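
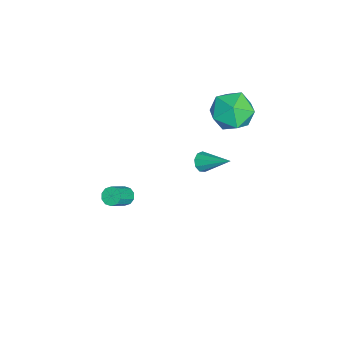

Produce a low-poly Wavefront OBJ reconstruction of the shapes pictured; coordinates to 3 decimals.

v -1.558 -2.43 -2.812
v -1.312 -2.688 -3.19
v -0.456 -3.227 -2.267
v -0.702 -2.97 -1.888
v -1.169 -2.402 -3.156
v -0.313 -2.941 -2.232
v -1.175 -2.127 -2.99
v -0.319 -2.666 -2.066
v -1.327 -1.968 -2.756
v -0.471 -2.507 -1.832
v -1.568 -1.985 -2.543
v -0.711 -2.525 -1.62
v -1.804 -2.173 -2.433
v -0.948 -2.712 -1.51
v -1.947 -2.459 -2.468
v -1.091 -2.998 -1.544
v -1.941 -2.734 -2.634
v -1.085 -3.273 -1.71
v -1.789 -2.893 -2.868
v -0.933 -3.432 -1.944
v -1.549 -2.875 -3.08
v -0.692 -3.415 -2.157
v 1.198 1.355 3.336
v 1.492 1.496 2.918
v 1.862 2.605 4.224
v 1.174 1.671 2.911
v 0.867 1.697 3.103
v 0.716 1.564 3.404
v 0.79 1.333 3.673
v 1.055 1.113 3.785
v 1.387 1.006 3.687
v 1.631 1.063 3.425
v 1.672 1.256 3.121
v -2.106 3.253 2.725
v -1.236 2.779 3.382
v -3.404 2.221 3.698
v -2.534 1.747 4.355
v -2.812 2.896 4.477
v -2.01 3.534 3.875
v -2.63 1.466 3.205
v -1.828 2.104 2.603
v -1.56 1.675 3.678
v -1.673 2.559 4.465
v -2.967 2.441 2.615
v -3.08 3.325 3.402
f 2 1 5
f 2 5 3
f 3 5 6
f 3 6 4
f 5 1 7
f 5 7 6
f 6 7 8
f 6 8 4
f 7 1 9
f 7 9 8
f 8 9 10
f 8 10 4
f 9 1 11
f 9 11 10
f 10 11 12
f 10 12 4
f 11 1 13
f 11 13 12
f 12 13 14
f 12 14 4
f 13 1 15
f 13 15 14
f 14 15 16
f 14 16 4
f 15 1 17
f 15 17 16
f 16 17 18
f 16 18 4
f 17 1 19
f 17 19 18
f 18 19 20
f 18 20 4
f 19 1 21
f 19 21 20
f 20 21 22
f 20 22 4
f 21 1 2
f 21 2 22
f 22 2 3
f 22 3 4
f 24 23 26
f 24 26 25
f 26 23 27
f 26 27 25
f 27 23 28
f 27 28 25
f 28 23 29
f 28 29 25
f 29 23 30
f 29 30 25
f 30 23 31
f 30 31 25
f 31 23 32
f 31 32 25
f 32 23 33
f 32 33 25
f 33 23 24
f 33 24 25
f 34 45 39
f 34 39 35
f 34 35 41
f 34 41 44
f 34 44 45
f 35 39 43
f 39 45 38
f 45 44 36
f 44 41 40
f 41 35 42
f 37 43 38
f 37 38 36
f 37 36 40
f 37 40 42
f 37 42 43
f 38 43 39
f 36 38 45
f 40 36 44
f 42 40 41
f 43 42 35



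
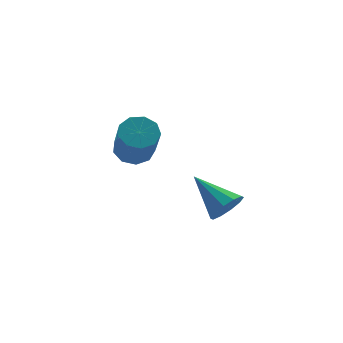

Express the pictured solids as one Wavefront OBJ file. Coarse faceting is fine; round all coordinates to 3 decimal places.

v 2.596 2.996 -1.52
v 3.008 3.42 -2.014
v 2.104 4.524 -0.62
v 2.567 3.38 -2.187
v 2.137 3.193 -2.106
v 1.882 2.931 -1.8
v 1.9 2.694 -1.388
v 2.184 2.573 -1.026
v 2.625 2.613 -0.853
v 3.055 2.799 -0.934
v 3.31 3.061 -1.239
v 3.292 3.298 -1.652
v -0.387 4.324 1.782
v 0.26 3.977 1.684
v -0.027 3.03 3.14
v -0.673 3.376 3.238
v 0.327 4.392 1.967
v 0.04 3.444 3.422
v 0.06 4.774 2.164
v -0.227 3.827 3.619
v -0.416 4.946 2.182
v -0.703 3.999 3.637
v -0.878 4.827 2.013
v -1.165 3.879 3.468
v -1.11 4.472 1.736
v -1.397 3.525 3.192
v -1.004 4.048 1.481
v -1.29 3.101 2.937
v -0.609 3.753 1.367
v -0.895 2.805 2.822
v -0.109 3.725 1.447
v -0.396 2.778 2.903
f 2 1 4
f 2 4 3
f 4 1 5
f 4 5 3
f 5 1 6
f 5 6 3
f 6 1 7
f 6 7 3
f 7 1 8
f 7 8 3
f 8 1 9
f 8 9 3
f 9 1 10
f 9 10 3
f 10 1 11
f 10 11 3
f 11 1 12
f 11 12 3
f 12 1 2
f 12 2 3
f 14 13 17
f 14 17 15
f 15 17 18
f 15 18 16
f 17 13 19
f 17 19 18
f 18 19 20
f 18 20 16
f 19 13 21
f 19 21 20
f 20 21 22
f 20 22 16
f 21 13 23
f 21 23 22
f 22 23 24
f 22 24 16
f 23 13 25
f 23 25 24
f 24 25 26
f 24 26 16
f 25 13 27
f 25 27 26
f 26 27 28
f 26 28 16
f 27 13 29
f 27 29 28
f 28 29 30
f 28 30 16
f 29 13 31
f 29 31 30
f 30 31 32
f 30 32 16
f 31 13 14
f 31 14 32
f 32 14 15
f 32 15 16



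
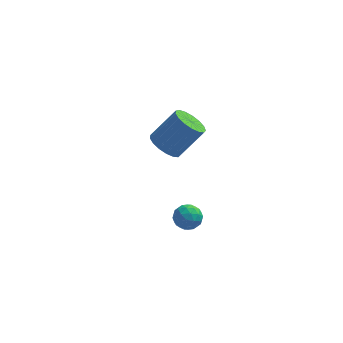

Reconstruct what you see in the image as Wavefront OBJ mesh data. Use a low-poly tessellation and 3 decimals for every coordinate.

v -0.568 -2.577 -0.397
v 0.08 -2.356 -0.696
v -0.02 -3.544 0.076
v 0.628 -3.323 -0.223
v 0.323 -2.934 0.337
v -0.015 -2.336 0.044
v 0.075 -3.564 -0.664
v -0.263 -2.966 -0.957
v 0.477 -2.966 -0.861
v 0.63 -2.577 -0.243
v -0.57 -3.323 -0.377
v -0.417 -2.934 0.241
v -0.292 -2.382 -0.588
v 0.352 -3.518 -0.032
v 0.173 -3.289 0.297
v 0.553 -3.16 0.121
v -0.348 -2.37 -0.153
v 0.033 -2.24 -0.329
v 0.175 -2.58 0.278
v 0.027 -3.66 -0.291
v 0.408 -3.53 -0.467
v -0.493 -2.74 -0.741
v -0.113 -2.611 -0.917
v -0.115 -3.32 -0.898
v 0.322 -2.611 -0.861
v 0.644 -3.179 -0.583
v 0.32 -3.32 -0.842
v 0.121 -2.969 -1.014
v 0.412 -2.382 -0.497
v 0.734 -2.95 -0.219
v 0.555 -2.721 0.11
v 0.356 -2.37 -0.062
v 0.646 -2.74 -0.594
v -0.674 -2.95 -0.401
v -0.352 -3.518 -0.123
v -0.296 -3.53 -0.558
v -0.495 -3.179 -0.73
v -0.584 -2.721 -0.037
v -0.262 -3.289 0.241
v -0.061 -2.931 0.394
v -0.26 -2.58 0.222
v -0.586 -3.16 -0.026
v -1.363 2.91 -0.38
v -0.683 2.35 -0.736
v 0.542 2.87 0.783
v -0.137 3.43 1.14
v -0.608 2.753 -0.935
v 0.618 3.272 0.585
v -0.706 3.191 -1.006
v 0.52 3.711 0.514
v -0.954 3.565 -0.933
v 0.272 4.085 0.586
v -1.296 3.789 -0.734
v -0.07 4.309 0.785
v -1.653 3.812 -0.454
v -0.428 4.331 1.066
v -1.944 3.628 -0.156
v -0.718 4.147 1.363
v -2.101 3.28 0.09
v -0.876 3.799 1.609
v -2.09 2.847 0.229
v -0.864 3.366 1.748
v -1.912 2.428 0.228
v -0.686 2.948 1.747
v -1.608 2.12 0.088
v -0.382 2.64 1.607
v -1.248 1.993 -0.159
v -0.022 2.513 1.36
v -0.914 2.076 -0.457
v 0.312 2.596 1.063
f 1 38 17
f 38 12 41
f 17 41 6
f 38 41 17
f 1 17 13
f 17 6 18
f 13 18 2
f 17 18 13
f 1 13 22
f 13 2 23
f 22 23 8
f 13 23 22
f 1 22 34
f 22 8 37
f 34 37 11
f 22 37 34
f 1 34 38
f 34 11 42
f 38 42 12
f 34 42 38
f 2 18 29
f 18 6 32
f 29 32 10
f 18 32 29
f 6 41 19
f 41 12 40
f 19 40 5
f 41 40 19
f 12 42 39
f 42 11 35
f 39 35 3
f 42 35 39
f 11 37 36
f 37 8 24
f 36 24 7
f 37 24 36
f 8 23 28
f 23 2 25
f 28 25 9
f 23 25 28
f 4 30 16
f 30 10 31
f 16 31 5
f 30 31 16
f 4 16 14
f 16 5 15
f 14 15 3
f 16 15 14
f 4 14 21
f 14 3 20
f 21 20 7
f 14 20 21
f 4 21 26
f 21 7 27
f 26 27 9
f 21 27 26
f 4 26 30
f 26 9 33
f 30 33 10
f 26 33 30
f 5 31 19
f 31 10 32
f 19 32 6
f 31 32 19
f 3 15 39
f 15 5 40
f 39 40 12
f 15 40 39
f 7 20 36
f 20 3 35
f 36 35 11
f 20 35 36
f 9 27 28
f 27 7 24
f 28 24 8
f 27 24 28
f 10 33 29
f 33 9 25
f 29 25 2
f 33 25 29
f 44 43 47
f 44 47 45
f 45 47 48
f 45 48 46
f 47 43 49
f 47 49 48
f 48 49 50
f 48 50 46
f 49 43 51
f 49 51 50
f 50 51 52
f 50 52 46
f 51 43 53
f 51 53 52
f 52 53 54
f 52 54 46
f 53 43 55
f 53 55 54
f 54 55 56
f 54 56 46
f 55 43 57
f 55 57 56
f 56 57 58
f 56 58 46
f 57 43 59
f 57 59 58
f 58 59 60
f 58 60 46
f 59 43 61
f 59 61 60
f 60 61 62
f 60 62 46
f 61 43 63
f 61 63 62
f 62 63 64
f 62 64 46
f 63 43 65
f 63 65 64
f 64 65 66
f 64 66 46
f 65 43 67
f 65 67 66
f 66 67 68
f 66 68 46
f 67 43 69
f 67 69 68
f 68 69 70
f 68 70 46
f 69 43 44
f 69 44 70
f 70 44 45
f 70 45 46



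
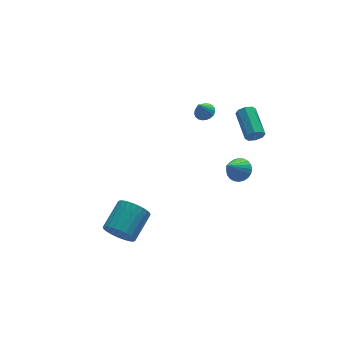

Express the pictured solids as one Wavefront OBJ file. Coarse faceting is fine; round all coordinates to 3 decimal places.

v 3.489 -2.494 3.616
v 3.814 -2.685 4.082
v 3.997 -0.837 4.711
v 3.671 -0.646 4.244
v 4.073 -2.586 3.716
v 4.256 -0.738 4.344
v 3.989 -2.433 3.291
v 4.172 -0.585 3.919
v 3.612 -2.316 3.056
v 3.795 -0.468 3.685
v 3.163 -2.303 3.149
v 3.346 -0.455 3.778
v 2.904 -2.402 3.516
v 3.087 -0.554 4.144
v 2.988 -2.555 3.941
v 3.171 -0.707 4.569
v 3.365 -2.672 4.175
v 3.548 -0.824 4.804
v -4.628 -2.124 -3.068
v -3.906 -2.528 -3.681
v -2.53 -1.341 -2.846
v -3.252 -0.936 -2.232
v -4.036 -2.221 -3.905
v -2.66 -1.033 -3.07
v -4.256 -1.898 -4.001
v -2.88 -0.711 -3.166
v -4.532 -1.61 -3.955
v -3.156 -0.423 -3.12
v -4.823 -1.4 -3.774
v -3.447 -0.213 -2.939
v -5.084 -1.3 -3.486
v -3.709 -0.113 -2.651
v -5.276 -1.326 -3.134
v -3.9 -0.139 -2.298
v -5.369 -1.473 -2.771
v -3.994 -0.286 -1.936
v -5.35 -1.719 -2.454
v -3.974 -0.532 -1.619
v -5.22 -2.027 -2.23
v -3.844 -0.839 -1.395
v -5 -2.349 -2.134
v -3.624 -1.162 -1.299
v -4.724 -2.637 -2.18
v -3.348 -1.45 -1.345
v -4.433 -2.847 -2.361
v -3.057 -1.66 -1.526
v -4.171 -2.947 -2.649
v -2.796 -1.76 -1.814
v -3.98 -2.921 -3.002
v -2.604 -1.734 -2.166
v -3.886 -2.774 -3.364
v -2.511 -1.587 -2.529
v 2.443 2.523 1.814
v 3.028 2.398 2.069
v 1.937 2.297 2.866
v 3.003 2.664 2.113
v 2.881 2.905 2.106
v 2.683 3.08 2.049
v 2.444 3.158 1.95
v 2.205 3.127 1.828
v 2.007 2.992 1.704
v 1.884 2.775 1.598
v 1.859 2.515 1.53
v 1.934 2.256 1.511
v 2.098 2.043 1.544
v 2.321 1.913 1.624
v 2.565 1.889 1.736
v 2.789 1.974 1.862
v 2.953 2.154 1.98
v 2.076 -3.596 1.994
v 2.671 -3.492 2.505
v 1.064 -4.144 3.286
v 2.534 -3.216 2.515
v 2.327 -2.998 2.445
v 2.083 -2.871 2.307
v 1.837 -2.854 2.122
v 1.628 -2.95 1.917
v 1.487 -3.145 1.724
v 1.436 -3.408 1.572
v 1.482 -3.7 1.484
v 1.619 -3.976 1.474
v 1.825 -4.194 1.544
v 2.07 -4.321 1.681
v 2.315 -4.338 1.867
v 2.525 -4.242 2.072
v 2.666 -4.047 2.265
v 2.717 -3.784 2.417
f 2 1 5
f 2 5 3
f 3 5 6
f 3 6 4
f 5 1 7
f 5 7 6
f 6 7 8
f 6 8 4
f 7 1 9
f 7 9 8
f 8 9 10
f 8 10 4
f 9 1 11
f 9 11 10
f 10 11 12
f 10 12 4
f 11 1 13
f 11 13 12
f 12 13 14
f 12 14 4
f 13 1 15
f 13 15 14
f 14 15 16
f 14 16 4
f 15 1 17
f 15 17 16
f 16 17 18
f 16 18 4
f 17 1 2
f 17 2 18
f 18 2 3
f 18 3 4
f 20 19 23
f 20 23 21
f 21 23 24
f 21 24 22
f 23 19 25
f 23 25 24
f 24 25 26
f 24 26 22
f 25 19 27
f 25 27 26
f 26 27 28
f 26 28 22
f 27 19 29
f 27 29 28
f 28 29 30
f 28 30 22
f 29 19 31
f 29 31 30
f 30 31 32
f 30 32 22
f 31 19 33
f 31 33 32
f 32 33 34
f 32 34 22
f 33 19 35
f 33 35 34
f 34 35 36
f 34 36 22
f 35 19 37
f 35 37 36
f 36 37 38
f 36 38 22
f 37 19 39
f 37 39 38
f 38 39 40
f 38 40 22
f 39 19 41
f 39 41 40
f 40 41 42
f 40 42 22
f 41 19 43
f 41 43 42
f 42 43 44
f 42 44 22
f 43 19 45
f 43 45 44
f 44 45 46
f 44 46 22
f 45 19 47
f 45 47 46
f 46 47 48
f 46 48 22
f 47 19 49
f 47 49 48
f 48 49 50
f 48 50 22
f 49 19 51
f 49 51 50
f 50 51 52
f 50 52 22
f 51 19 20
f 51 20 52
f 52 20 21
f 52 21 22
f 54 53 56
f 54 56 55
f 56 53 57
f 56 57 55
f 57 53 58
f 57 58 55
f 58 53 59
f 58 59 55
f 59 53 60
f 59 60 55
f 60 53 61
f 60 61 55
f 61 53 62
f 61 62 55
f 62 53 63
f 62 63 55
f 63 53 64
f 63 64 55
f 64 53 65
f 64 65 55
f 65 53 66
f 65 66 55
f 66 53 67
f 66 67 55
f 67 53 68
f 67 68 55
f 68 53 69
f 68 69 55
f 69 53 54
f 69 54 55
f 71 70 73
f 71 73 72
f 73 70 74
f 73 74 72
f 74 70 75
f 74 75 72
f 75 70 76
f 75 76 72
f 76 70 77
f 76 77 72
f 77 70 78
f 77 78 72
f 78 70 79
f 78 79 72
f 79 70 80
f 79 80 72
f 80 70 81
f 80 81 72
f 81 70 82
f 81 82 72
f 82 70 83
f 82 83 72
f 83 70 84
f 83 84 72
f 84 70 85
f 84 85 72
f 85 70 86
f 85 86 72
f 86 70 87
f 86 87 72
f 87 70 71
f 87 71 72



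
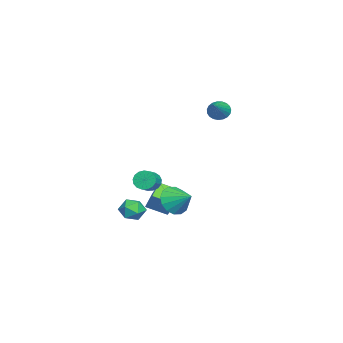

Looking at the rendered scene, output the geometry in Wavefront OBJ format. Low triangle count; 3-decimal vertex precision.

v -4.66 -3.629 -3.925
v -3.965 -3.042 -2.72
v -4.779 -2.322 -4.493
v -4.084 -1.735 -3.288
v -3.476 -3.785 -4.532
v -2.781 -3.198 -3.327
v -3.595 -2.478 -5.1
v -2.9 -1.891 -3.895
v -3.738 0.478 3.353
v -3.434 0.788 2.804
v -2.002 0.502 4.327
v -3.525 1.016 2.96
v -3.652 1.152 3.184
v -3.795 1.17 3.437
v -3.927 1.07 3.676
v -4.027 0.866 3.859
v -4.077 0.596 3.955
v -4.068 0.305 3.946
v -4.002 0.044 3.835
v -3.89 -0.142 3.641
v -3.752 -0.221 3.397
v -3.612 -0.179 3.145
v -3.493 -0.023 2.93
v -3.417 0.219 2.788
v -3.396 0.506 2.743
v 0.483 -1.193 -2.212
v 1.375 -1.448 -2.659
v 1.137 -0.107 -1.528
v 1.148 -1.1 -2.994
v 0.742 -0.777 -3.118
v 0.268 -0.566 -3
v -0.15 -0.522 -2.671
v -0.397 -0.658 -2.219
v -0.409 -0.937 -1.765
v -0.182 -1.285 -1.431
v 0.224 -1.608 -1.306
v 0.698 -1.82 -1.424
v 1.116 -1.863 -1.753
v 1.363 -1.727 -2.205
v 0.589 -3.171 -3.242
v 1.085 -2.64 -2.819
v 1.335 -4.22 -2.801
v 1.831 -3.689 -2.378
v 1.037 -3.811 -2.128
v 0.576 -3.163 -2.401
v 1.844 -3.697 -3.219
v 1.383 -3.049 -3.492
v 1.861 -2.965 -2.805
v 1.362 -3.036 -2.131
v 1.058 -3.824 -3.489
v 0.559 -3.895 -2.815
v -1.094 -2.939 -1.495
v -0.782 -2.694 -2.059
v 0.126 -2.816 -1.61
v -0.186 -3.061 -1.045
v -0.836 -2.425 -1.876
v 0.072 -2.547 -1.427
v -0.949 -2.273 -1.605
v -0.042 -2.396 -1.156
v -1.096 -2.274 -1.309
v -0.188 -2.397 -0.86
v -1.242 -2.427 -1.056
v -0.334 -2.55 -0.607
v -1.354 -2.698 -0.903
v -0.447 -2.82 -0.454
v -1.407 -3.023 -0.885
v -0.499 -3.146 -0.436
v -1.387 -3.33 -1.008
v -0.48 -3.452 -0.559
v -1.301 -3.546 -1.241
v -0.393 -3.669 -0.792
v -1.167 -3.624 -1.533
v -0.259 -3.746 -1.084
v -1.016 -3.544 -1.816
v -0.109 -3.667 -1.367
v -0.883 -3.326 -2.025
v 0.024 -3.449 -1.576
v -0.799 -3.019 -2.113
v 0.109 -3.142 -1.664
f 2 4 1
f 5 2 1
f 1 4 3
f 3 5 1
f 2 8 4
f 6 2 5
f 6 8 2
f 4 8 3
f 7 5 3
f 3 8 7
f 7 6 5
f 8 6 7
f 10 9 12
f 10 12 11
f 12 9 13
f 12 13 11
f 13 9 14
f 13 14 11
f 14 9 15
f 14 15 11
f 15 9 16
f 15 16 11
f 16 9 17
f 16 17 11
f 17 9 18
f 17 18 11
f 18 9 19
f 18 19 11
f 19 9 20
f 19 20 11
f 20 9 21
f 20 21 11
f 21 9 22
f 21 22 11
f 22 9 23
f 22 23 11
f 23 9 24
f 23 24 11
f 24 9 25
f 24 25 11
f 25 9 10
f 25 10 11
f 27 26 29
f 27 29 28
f 29 26 30
f 29 30 28
f 30 26 31
f 30 31 28
f 31 26 32
f 31 32 28
f 32 26 33
f 32 33 28
f 33 26 34
f 33 34 28
f 34 26 35
f 34 35 28
f 35 26 36
f 35 36 28
f 36 26 37
f 36 37 28
f 37 26 38
f 37 38 28
f 38 26 39
f 38 39 28
f 39 26 27
f 39 27 28
f 40 51 45
f 40 45 41
f 40 41 47
f 40 47 50
f 40 50 51
f 41 45 49
f 45 51 44
f 51 50 42
f 50 47 46
f 47 41 48
f 43 49 44
f 43 44 42
f 43 42 46
f 43 46 48
f 43 48 49
f 44 49 45
f 42 44 51
f 46 42 50
f 48 46 47
f 49 48 41
f 53 52 56
f 53 56 54
f 54 56 57
f 54 57 55
f 56 52 58
f 56 58 57
f 57 58 59
f 57 59 55
f 58 52 60
f 58 60 59
f 59 60 61
f 59 61 55
f 60 52 62
f 60 62 61
f 61 62 63
f 61 63 55
f 62 52 64
f 62 64 63
f 63 64 65
f 63 65 55
f 64 52 66
f 64 66 65
f 65 66 67
f 65 67 55
f 66 52 68
f 66 68 67
f 67 68 69
f 67 69 55
f 68 52 70
f 68 70 69
f 69 70 71
f 69 71 55
f 70 52 72
f 70 72 71
f 71 72 73
f 71 73 55
f 72 52 74
f 72 74 73
f 73 74 75
f 73 75 55
f 74 52 76
f 74 76 75
f 75 76 77
f 75 77 55
f 76 52 78
f 76 78 77
f 77 78 79
f 77 79 55
f 78 52 53
f 78 53 79
f 79 53 54
f 79 54 55



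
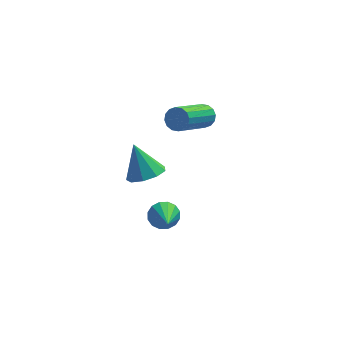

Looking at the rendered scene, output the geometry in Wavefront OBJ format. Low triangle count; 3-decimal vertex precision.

v 0.819 -0.764 -3.386
v 1.251 -1.009 -3.789
v 0.841 -2.096 -2.554
v 1.429 -0.859 -3.553
v 1.444 -0.683 -3.273
v 1.291 -0.53 -3.022
v 1.011 -0.439 -2.869
v 0.68 -0.435 -2.855
v 0.387 -0.52 -2.982
v 0.209 -0.67 -3.218
v 0.194 -0.845 -3.499
v 0.347 -0.999 -3.749
v 0.627 -1.09 -3.902
v 0.957 -1.094 -3.917
v 2.888 3.973 -1.837
v 3.35 3.751 -1.612
v 2.135 2.405 -0.439
v 1.672 2.627 -0.663
v 3.278 3.97 -1.435
v 2.063 2.624 -0.262
v 3.102 4.189 -1.367
v 1.887 2.843 -0.193
v 2.868 4.351 -1.424
v 1.653 3.005 -0.25
v 2.639 4.411 -1.591
v 1.424 3.065 -0.418
v 2.477 4.354 -1.825
v 1.262 3.008 -0.652
v 2.425 4.195 -2.061
v 1.21 2.849 -0.888
v 2.497 3.976 -2.238
v 1.282 2.63 -1.065
v 2.673 3.757 -2.307
v 1.458 2.411 -1.133
v 2.907 3.595 -2.25
v 1.692 2.249 -1.076
v 3.136 3.535 -2.082
v 1.921 2.189 -0.909
v 3.298 3.592 -1.848
v 2.083 2.246 -0.675
v 0.437 2.469 -3.967
v 0.879 3.153 -4.173
v 0.003 3.151 -2.633
v 0.341 3.199 -4.371
v -0.152 2.904 -4.38
v -0.369 2.405 -4.196
v -0.21 1.936 -3.904
v 0.252 1.716 -3.642
v 0.8 1.849 -3.532
v 1.178 2.272 -3.626
v 1.209 2.787 -3.879
f 2 1 4
f 2 4 3
f 4 1 5
f 4 5 3
f 5 1 6
f 5 6 3
f 6 1 7
f 6 7 3
f 7 1 8
f 7 8 3
f 8 1 9
f 8 9 3
f 9 1 10
f 9 10 3
f 10 1 11
f 10 11 3
f 11 1 12
f 11 12 3
f 12 1 13
f 12 13 3
f 13 1 14
f 13 14 3
f 14 1 2
f 14 2 3
f 16 15 19
f 16 19 17
f 17 19 20
f 17 20 18
f 19 15 21
f 19 21 20
f 20 21 22
f 20 22 18
f 21 15 23
f 21 23 22
f 22 23 24
f 22 24 18
f 23 15 25
f 23 25 24
f 24 25 26
f 24 26 18
f 25 15 27
f 25 27 26
f 26 27 28
f 26 28 18
f 27 15 29
f 27 29 28
f 28 29 30
f 28 30 18
f 29 15 31
f 29 31 30
f 30 31 32
f 30 32 18
f 31 15 33
f 31 33 32
f 32 33 34
f 32 34 18
f 33 15 35
f 33 35 34
f 34 35 36
f 34 36 18
f 35 15 37
f 35 37 36
f 36 37 38
f 36 38 18
f 37 15 39
f 37 39 38
f 38 39 40
f 38 40 18
f 39 15 16
f 39 16 40
f 40 16 17
f 40 17 18
f 42 41 44
f 42 44 43
f 44 41 45
f 44 45 43
f 45 41 46
f 45 46 43
f 46 41 47
f 46 47 43
f 47 41 48
f 47 48 43
f 48 41 49
f 48 49 43
f 49 41 50
f 49 50 43
f 50 41 51
f 50 51 43
f 51 41 42
f 51 42 43



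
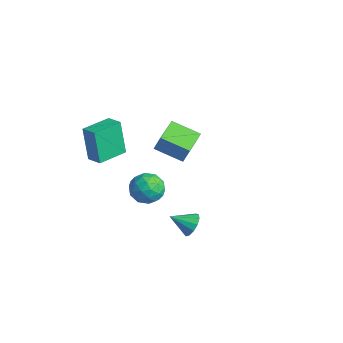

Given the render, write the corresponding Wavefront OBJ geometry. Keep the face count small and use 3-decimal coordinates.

v -3.452 -2.301 -2.007
v -3.995 -2.284 0.042
v -3.758 -0.571 -2.102
v -4.301 -0.554 -0.053
v -2.539 -2.126 -1.767
v -3.082 -2.109 0.282
v -2.845 -0.396 -1.862
v -3.388 -0.379 0.187
v 0.058 -1.145 -2.184
v 0.712 -0.446 -1.941
v 0.928 -2.234 -1.399
v 1.582 -1.535 -1.156
v 0.677 -1.524 -0.759
v 0.14 -0.851 -1.244
v 1.5 -1.829 -2.096
v 0.963 -1.156 -2.581
v 1.604 -0.869 -1.886
v 1.095 -0.68 -1.06
v 0.545 -2 -2.28
v 0.036 -1.811 -1.454
v 0.309 -0.7 -2.131
v 1.331 -1.98 -1.209
v 0.799 -1.973 -0.976
v 1.184 -1.562 -0.832
v -0.028 -0.938 -1.722
v 0.357 -0.527 -1.579
v 0.336 -1.16 -0.884
v 1.283 -2.153 -1.761
v 1.668 -1.742 -1.618
v 0.456 -1.118 -2.508
v 0.841 -0.707 -2.364
v 1.304 -1.52 -2.456
v 1.218 -0.538 -1.956
v 1.729 -1.178 -1.495
v 1.681 -1.351 -2.047
v 1.365 -0.955 -2.332
v 0.919 -0.427 -1.471
v 1.43 -1.067 -1.009
v 0.898 -1.06 -0.776
v 0.582 -0.665 -1.061
v 1.443 -0.675 -1.438
v 0.21 -1.613 -2.331
v 0.721 -2.253 -1.869
v 1.058 -2.015 -2.279
v 0.742 -1.62 -2.564
v -0.089 -1.502 -1.845
v 0.422 -2.142 -1.384
v 0.275 -1.725 -1.008
v -0.041 -1.329 -1.293
v 0.197 -2.005 -1.902
v -3.192 1.503 -2.684
v -2.876 1.719 -1.664
v -4.268 2.882 -2.643
v -3.952 3.098 -1.623
v -1.908 2.522 -3.297
v -1.592 2.738 -2.277
v -2.984 3.901 -3.256
v -2.668 4.117 -2.236
v 3.626 -0.45 -2.882
v 4.273 -0.743 -2.712
v 3.034 -1.37 -2.218
v 4.186 -0.473 -2.414
v 3.922 -0.195 -2.265
v 3.564 0.002 -2.312
v 3.225 0.055 -2.54
v 3.014 -0.052 -2.876
v 2.997 -0.285 -3.214
v 3.18 -0.571 -3.447
v 3.504 -0.818 -3.501
v 3.867 -0.948 -3.358
v 4.154 -0.921 -3.064
f 2 4 1
f 5 2 1
f 1 4 3
f 3 5 1
f 2 8 4
f 6 2 5
f 6 8 2
f 4 8 3
f 7 5 3
f 3 8 7
f 7 6 5
f 8 6 7
f 9 46 25
f 46 20 49
f 25 49 14
f 46 49 25
f 9 25 21
f 25 14 26
f 21 26 10
f 25 26 21
f 9 21 30
f 21 10 31
f 30 31 16
f 21 31 30
f 9 30 42
f 30 16 45
f 42 45 19
f 30 45 42
f 9 42 46
f 42 19 50
f 46 50 20
f 42 50 46
f 10 26 37
f 26 14 40
f 37 40 18
f 26 40 37
f 14 49 27
f 49 20 48
f 27 48 13
f 49 48 27
f 20 50 47
f 50 19 43
f 47 43 11
f 50 43 47
f 19 45 44
f 45 16 32
f 44 32 15
f 45 32 44
f 16 31 36
f 31 10 33
f 36 33 17
f 31 33 36
f 12 38 24
f 38 18 39
f 24 39 13
f 38 39 24
f 12 24 22
f 24 13 23
f 22 23 11
f 24 23 22
f 12 22 29
f 22 11 28
f 29 28 15
f 22 28 29
f 12 29 34
f 29 15 35
f 34 35 17
f 29 35 34
f 12 34 38
f 34 17 41
f 38 41 18
f 34 41 38
f 13 39 27
f 39 18 40
f 27 40 14
f 39 40 27
f 11 23 47
f 23 13 48
f 47 48 20
f 23 48 47
f 15 28 44
f 28 11 43
f 44 43 19
f 28 43 44
f 17 35 36
f 35 15 32
f 36 32 16
f 35 32 36
f 18 41 37
f 41 17 33
f 37 33 10
f 41 33 37
f 52 54 51
f 55 52 51
f 51 54 53
f 53 55 51
f 52 58 54
f 56 52 55
f 56 58 52
f 54 58 53
f 57 55 53
f 53 58 57
f 57 56 55
f 58 56 57
f 60 59 62
f 60 62 61
f 62 59 63
f 62 63 61
f 63 59 64
f 63 64 61
f 64 59 65
f 64 65 61
f 65 59 66
f 65 66 61
f 66 59 67
f 66 67 61
f 67 59 68
f 67 68 61
f 68 59 69
f 68 69 61
f 69 59 70
f 69 70 61
f 70 59 71
f 70 71 61
f 71 59 60
f 71 60 61



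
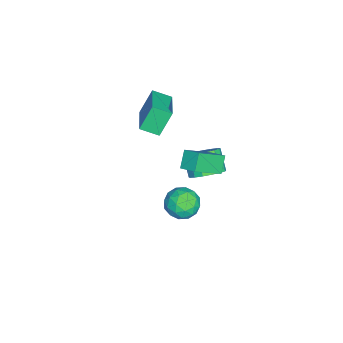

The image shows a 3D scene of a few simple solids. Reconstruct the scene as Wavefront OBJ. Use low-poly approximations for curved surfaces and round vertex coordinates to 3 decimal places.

v -3.442 -1.289 -3.909
v -2.641 -1.394 -3.255
v -3.537 -1.877 -2.236
v -4.338 -1.771 -2.891
v -2.8 -0.93 -3.174
v -3.696 -1.412 -2.156
v -3.106 -0.547 -3.263
v -4.002 -1.029 -2.244
v -3.489 -0.334 -3.499
v -4.385 -0.817 -2.48
v -3.861 -0.341 -3.829
v -4.757 -0.823 -2.811
v -4.137 -0.564 -4.178
v -5.034 -1.046 -3.159
v -4.254 -0.953 -4.465
v -5.151 -1.435 -3.446
v -4.185 -1.42 -4.625
v -5.081 -1.902 -3.606
v -3.946 -1.856 -4.621
v -4.842 -2.338 -3.602
v -3.591 -2.162 -4.454
v -4.487 -2.645 -3.435
v -3.202 -2.269 -4.162
v -4.098 -2.751 -3.143
v -2.868 -2.151 -3.812
v -3.764 -2.633 -2.793
v -2.665 -1.835 -3.485
v -3.562 -2.317 -2.466
v 1.761 -1.35 0.087
v 2.222 -0.98 0.894
v 3.138 -2.06 -0.374
v 3.599 -1.69 0.433
v 2.904 -2.401 0.535
v 2.053 -1.962 0.82
v 3.307 -1.078 -0.3
v 2.456 -0.639 -0.015
v 3.177 -0.812 0.654
v 2.928 -1.63 1.17
v 2.432 -1.41 -0.65
v 2.183 -2.228 -0.134
v 1.871 -1.103 0.531
v 3.489 -1.937 -0.011
v 3.081 -2.355 0.05
v 3.352 -2.138 0.523
v 1.772 -1.68 0.488
v 2.042 -1.463 0.962
v 2.443 -2.298 0.751
v 3.318 -1.577 -0.442
v 3.588 -1.36 0.032
v 2.008 -0.902 -0.003
v 2.279 -0.685 0.47
v 2.917 -0.742 -0.231
v 2.703 -0.787 0.864
v 3.512 -1.204 0.593
v 3.34 -0.844 0.162
v 2.84 -0.586 0.33
v 2.556 -1.268 1.168
v 3.366 -1.685 0.897
v 2.957 -2.103 0.957
v 2.457 -1.845 1.125
v 3.118 -1.169 1.027
v 1.994 -1.355 -0.377
v 2.804 -1.772 -0.648
v 2.903 -1.195 -0.605
v 2.403 -0.937 -0.437
v 1.848 -1.836 -0.073
v 2.657 -2.253 -0.344
v 2.52 -2.454 0.19
v 2.02 -2.196 0.358
v 2.242 -1.871 -0.507
v -1.052 -2.118 0.753
v -0.605 -1.271 1.133
v -2.231 -0.928 -0.513
v -1.785 -0.081 -0.133
v -0.255 -2.179 -0.047
v 0.191 -1.332 0.333
v -1.435 -0.989 -1.313
v -0.988 -0.142 -0.933
v -3.716 -4.345 2.816
v -1.717 -3.928 3.487
v -3.785 -3.299 2.369
v -1.786 -2.881 3.041
v -3.114 -4.919 1.379
v -1.115 -4.501 2.051
v -3.183 -3.872 0.933
v -1.184 -3.455 1.604
f 2 1 5
f 2 5 3
f 3 5 6
f 3 6 4
f 5 1 7
f 5 7 6
f 6 7 8
f 6 8 4
f 7 1 9
f 7 9 8
f 8 9 10
f 8 10 4
f 9 1 11
f 9 11 10
f 10 11 12
f 10 12 4
f 11 1 13
f 11 13 12
f 12 13 14
f 12 14 4
f 13 1 15
f 13 15 14
f 14 15 16
f 14 16 4
f 15 1 17
f 15 17 16
f 16 17 18
f 16 18 4
f 17 1 19
f 17 19 18
f 18 19 20
f 18 20 4
f 19 1 21
f 19 21 20
f 20 21 22
f 20 22 4
f 21 1 23
f 21 23 22
f 22 23 24
f 22 24 4
f 23 1 25
f 23 25 24
f 24 25 26
f 24 26 4
f 25 1 27
f 25 27 26
f 26 27 28
f 26 28 4
f 27 1 2
f 27 2 28
f 28 2 3
f 28 3 4
f 29 66 45
f 66 40 69
f 45 69 34
f 66 69 45
f 29 45 41
f 45 34 46
f 41 46 30
f 45 46 41
f 29 41 50
f 41 30 51
f 50 51 36
f 41 51 50
f 29 50 62
f 50 36 65
f 62 65 39
f 50 65 62
f 29 62 66
f 62 39 70
f 66 70 40
f 62 70 66
f 30 46 57
f 46 34 60
f 57 60 38
f 46 60 57
f 34 69 47
f 69 40 68
f 47 68 33
f 69 68 47
f 40 70 67
f 70 39 63
f 67 63 31
f 70 63 67
f 39 65 64
f 65 36 52
f 64 52 35
f 65 52 64
f 36 51 56
f 51 30 53
f 56 53 37
f 51 53 56
f 32 58 44
f 58 38 59
f 44 59 33
f 58 59 44
f 32 44 42
f 44 33 43
f 42 43 31
f 44 43 42
f 32 42 49
f 42 31 48
f 49 48 35
f 42 48 49
f 32 49 54
f 49 35 55
f 54 55 37
f 49 55 54
f 32 54 58
f 54 37 61
f 58 61 38
f 54 61 58
f 33 59 47
f 59 38 60
f 47 60 34
f 59 60 47
f 31 43 67
f 43 33 68
f 67 68 40
f 43 68 67
f 35 48 64
f 48 31 63
f 64 63 39
f 48 63 64
f 37 55 56
f 55 35 52
f 56 52 36
f 55 52 56
f 38 61 57
f 61 37 53
f 57 53 30
f 61 53 57
f 72 74 71
f 75 72 71
f 71 74 73
f 73 75 71
f 72 78 74
f 76 72 75
f 76 78 72
f 74 78 73
f 77 75 73
f 73 78 77
f 77 76 75
f 78 76 77
f 80 82 79
f 83 80 79
f 79 82 81
f 81 83 79
f 80 86 82
f 84 80 83
f 84 86 80
f 82 86 81
f 85 83 81
f 81 86 85
f 85 84 83
f 86 84 85



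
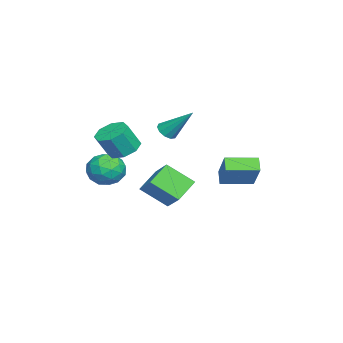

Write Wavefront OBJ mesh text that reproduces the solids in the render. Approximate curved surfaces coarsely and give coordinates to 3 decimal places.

v -0.599 -0.134 0.097
v -0.16 0.144 -0.277
v -0.221 1.294 1.603
v -0.51 0.314 -0.351
v -0.893 0.313 -0.254
v -1.164 0.141 -0.023
v -1.219 -0.136 0.254
v -1.038 -0.412 0.471
v -0.688 -0.583 0.545
v -0.305 -0.582 0.448
v -0.034 -0.41 0.217
v 0.021 -0.133 -0.06
v -0.873 -0.784 -2.952
v 0.305 0.028 -1.944
v -0.918 0.69 -4.086
v 0.259 1.502 -3.078
v 0.281 -1.402 -3.802
v 1.458 -0.59 -2.794
v 0.235 0.072 -4.936
v 1.413 0.884 -3.928
v -0.123 2.643 -2.409
v 1.198 3.163 -0.903
v -0.671 4.302 -2.502
v 0.65 4.823 -0.996
v 0.51 2.817 -3.024
v 1.831 3.338 -1.518
v -0.038 4.477 -3.117
v 1.283 4.997 -1.611
v 3.227 -1.511 0.126
v 3.8 -0.786 0.232
v 4.266 -1.344 1.521
v 3.693 -2.069 1.414
v 3.157 -0.669 0.515
v 3.623 -1.228 1.804
v 2.555 -1.046 0.57
v 3.022 -1.604 1.859
v 2.347 -1.694 0.364
v 2.813 -2.253 1.653
v 2.654 -2.236 0.019
v 3.12 -2.794 1.308
v 3.297 -2.352 -0.264
v 3.763 -2.911 1.025
v 3.898 -1.976 -0.319
v 4.365 -2.534 0.97
v 4.107 -1.327 -0.113
v 4.573 -1.886 1.176
v 2.777 -2.174 -0.486
v 3.686 -1.676 -0.799
v 2.854 -3.204 -1.901
v 3.763 -2.706 -2.214
v 3.768 -3.341 -1.337
v 3.72 -2.705 -0.462
v 2.82 -2.175 -2.238
v 2.772 -1.539 -1.363
v 3.713 -1.677 -1.881
v 4.299 -2.397 -1.325
v 2.241 -2.483 -1.375
v 2.827 -3.203 -0.819
v 3.225 -1.834 -0.518
v 3.315 -3.046 -2.182
v 3.318 -3.419 -1.666
v 3.853 -3.126 -1.85
v 3.245 -2.439 -0.32
v 3.779 -2.146 -0.504
v 3.827 -3.125 -0.821
v 2.761 -2.734 -2.196
v 3.295 -2.441 -2.38
v 2.687 -1.754 -0.85
v 3.222 -1.461 -1.034
v 2.713 -1.755 -1.879
v 3.775 -1.542 -1.338
v 3.82 -2.148 -2.17
v 3.266 -1.836 -2.184
v 3.237 -1.462 -1.67
v 4.119 -1.966 -1.011
v 4.165 -2.571 -1.843
v 4.168 -2.945 -1.327
v 4.139 -2.571 -0.813
v 4.135 -1.966 -1.647
v 2.375 -2.309 -0.857
v 2.421 -2.914 -1.689
v 2.401 -2.309 -1.887
v 2.372 -1.935 -1.373
v 2.72 -2.732 -0.53
v 2.765 -3.338 -1.362
v 3.303 -3.418 -1.03
v 3.274 -3.044 -0.516
v 2.405 -2.914 -1.053
f 2 1 4
f 2 4 3
f 4 1 5
f 4 5 3
f 5 1 6
f 5 6 3
f 6 1 7
f 6 7 3
f 7 1 8
f 7 8 3
f 8 1 9
f 8 9 3
f 9 1 10
f 9 10 3
f 10 1 11
f 10 11 3
f 11 1 12
f 11 12 3
f 12 1 2
f 12 2 3
f 14 16 13
f 17 14 13
f 13 16 15
f 15 17 13
f 14 20 16
f 18 14 17
f 18 20 14
f 16 20 15
f 19 17 15
f 15 20 19
f 19 18 17
f 20 18 19
f 22 24 21
f 25 22 21
f 21 24 23
f 23 25 21
f 22 28 24
f 26 22 25
f 26 28 22
f 24 28 23
f 27 25 23
f 23 28 27
f 27 26 25
f 28 26 27
f 30 29 33
f 30 33 31
f 31 33 34
f 31 34 32
f 33 29 35
f 33 35 34
f 34 35 36
f 34 36 32
f 35 29 37
f 35 37 36
f 36 37 38
f 36 38 32
f 37 29 39
f 37 39 38
f 38 39 40
f 38 40 32
f 39 29 41
f 39 41 40
f 40 41 42
f 40 42 32
f 41 29 43
f 41 43 42
f 42 43 44
f 42 44 32
f 43 29 45
f 43 45 44
f 44 45 46
f 44 46 32
f 45 29 30
f 45 30 46
f 46 30 31
f 46 31 32
f 47 84 63
f 84 58 87
f 63 87 52
f 84 87 63
f 47 63 59
f 63 52 64
f 59 64 48
f 63 64 59
f 47 59 68
f 59 48 69
f 68 69 54
f 59 69 68
f 47 68 80
f 68 54 83
f 80 83 57
f 68 83 80
f 47 80 84
f 80 57 88
f 84 88 58
f 80 88 84
f 48 64 75
f 64 52 78
f 75 78 56
f 64 78 75
f 52 87 65
f 87 58 86
f 65 86 51
f 87 86 65
f 58 88 85
f 88 57 81
f 85 81 49
f 88 81 85
f 57 83 82
f 83 54 70
f 82 70 53
f 83 70 82
f 54 69 74
f 69 48 71
f 74 71 55
f 69 71 74
f 50 76 62
f 76 56 77
f 62 77 51
f 76 77 62
f 50 62 60
f 62 51 61
f 60 61 49
f 62 61 60
f 50 60 67
f 60 49 66
f 67 66 53
f 60 66 67
f 50 67 72
f 67 53 73
f 72 73 55
f 67 73 72
f 50 72 76
f 72 55 79
f 76 79 56
f 72 79 76
f 51 77 65
f 77 56 78
f 65 78 52
f 77 78 65
f 49 61 85
f 61 51 86
f 85 86 58
f 61 86 85
f 53 66 82
f 66 49 81
f 82 81 57
f 66 81 82
f 55 73 74
f 73 53 70
f 74 70 54
f 73 70 74
f 56 79 75
f 79 55 71
f 75 71 48
f 79 71 75



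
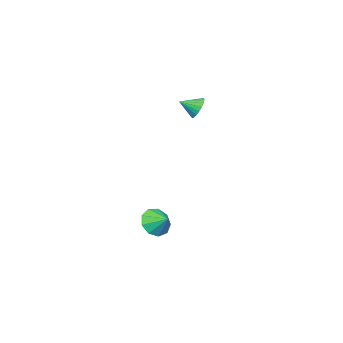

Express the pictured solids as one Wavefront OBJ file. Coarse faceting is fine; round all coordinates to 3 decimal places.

v -1.423 -2.622 3.165
v -1.04 -2.676 2.558
v -0.777 -3.318 3.635
v -0.901 -2.452 2.699
v -0.853 -2.257 2.921
v -0.903 -2.125 3.185
v -1.043 -2.079 3.446
v -1.249 -2.127 3.658
v -1.485 -2.261 3.784
v -1.711 -2.457 3.804
v -1.886 -2.682 3.713
v -1.982 -2.896 3.527
v -1.981 -3.063 3.279
v -1.884 -3.154 3.011
v -1.707 -3.153 2.769
v -1.481 -3.06 2.596
v -1.245 -2.891 2.521
v 1.869 -2.673 -3.825
v 2.656 -2.501 -4.291
v 1.971 -1.807 -3.335
v 2.159 -2.263 -4.608
v 1.526 -2.216 -4.559
v 1.054 -2.383 -4.167
v 0.964 -2.686 -3.615
v 1.297 -2.982 -3.161
v 1.898 -3.134 -3.018
v 2.485 -3.07 -3.253
v 2.785 -2.82 -3.756
f 2 1 4
f 2 4 3
f 4 1 5
f 4 5 3
f 5 1 6
f 5 6 3
f 6 1 7
f 6 7 3
f 7 1 8
f 7 8 3
f 8 1 9
f 8 9 3
f 9 1 10
f 9 10 3
f 10 1 11
f 10 11 3
f 11 1 12
f 11 12 3
f 12 1 13
f 12 13 3
f 13 1 14
f 13 14 3
f 14 1 15
f 14 15 3
f 15 1 16
f 15 16 3
f 16 1 17
f 16 17 3
f 17 1 2
f 17 2 3
f 19 18 21
f 19 21 20
f 21 18 22
f 21 22 20
f 22 18 23
f 22 23 20
f 23 18 24
f 23 24 20
f 24 18 25
f 24 25 20
f 25 18 26
f 25 26 20
f 26 18 27
f 26 27 20
f 27 18 28
f 27 28 20
f 28 18 19
f 28 19 20



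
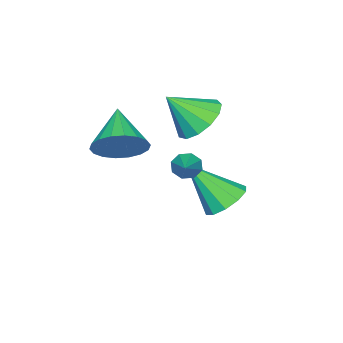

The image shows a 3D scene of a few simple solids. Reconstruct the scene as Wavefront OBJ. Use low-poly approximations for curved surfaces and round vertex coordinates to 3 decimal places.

v 2.894 1.094 2.181
v 3.478 1.178 2.964
v 1.746 0.146 3.139
v 3.218 1.527 2.998
v 2.895 1.79 2.871
v 2.571 1.915 2.607
v 2.311 1.878 2.259
v 2.167 1.685 1.895
v 2.166 1.375 1.588
v 2.31 1.01 1.398
v 2.569 0.661 1.364
v 2.893 0.398 1.491
v 3.217 0.273 1.755
v 3.477 0.31 2.104
v 3.621 0.503 2.467
v 3.621 0.812 2.774
v -0.619 2.861 -1.5
v 0.038 2.499 -1.997
v -0.101 1.579 0.12
v 0.25 2.933 -1.721
v 0.131 3.339 -1.361
v -0.276 3.563 -1.054
v -0.813 3.519 -0.917
v -1.276 3.223 -1.003
v -1.489 2.789 -1.279
v -1.369 2.383 -1.639
v -0.963 2.159 -1.946
v -0.425 2.203 -2.083
v -0.975 1.524 1.848
v -0.09 1.606 1.328
v -0.225 0.676 2.992
v -0.114 2.064 1.683
v -0.411 2.351 2.09
v -0.888 2.375 2.421
v -1.392 2.129 2.569
v -1.764 1.691 2.488
v -1.885 1.2 2.204
v -1.718 0.811 1.807
v -1.315 0.649 1.422
v -0.803 0.765 1.173
v -0.347 1.121 1.138
v 1.715 2.861 1.328
v 2.06 2.53 1.099
v 2.825 3.559 1.992
v 1.988 2.859 0.874
v 1.757 3.189 0.914
v 1.5 3.327 1.196
v 1.37 3.192 1.556
v 1.442 2.863 1.782
v 1.674 2.533 1.742
v 1.93 2.395 1.459
f 2 1 4
f 2 4 3
f 4 1 5
f 4 5 3
f 5 1 6
f 5 6 3
f 6 1 7
f 6 7 3
f 7 1 8
f 7 8 3
f 8 1 9
f 8 9 3
f 9 1 10
f 9 10 3
f 10 1 11
f 10 11 3
f 11 1 12
f 11 12 3
f 12 1 13
f 12 13 3
f 13 1 14
f 13 14 3
f 14 1 15
f 14 15 3
f 15 1 16
f 15 16 3
f 16 1 2
f 16 2 3
f 18 17 20
f 18 20 19
f 20 17 21
f 20 21 19
f 21 17 22
f 21 22 19
f 22 17 23
f 22 23 19
f 23 17 24
f 23 24 19
f 24 17 25
f 24 25 19
f 25 17 26
f 25 26 19
f 26 17 27
f 26 27 19
f 27 17 28
f 27 28 19
f 28 17 18
f 28 18 19
f 30 29 32
f 30 32 31
f 32 29 33
f 32 33 31
f 33 29 34
f 33 34 31
f 34 29 35
f 34 35 31
f 35 29 36
f 35 36 31
f 36 29 37
f 36 37 31
f 37 29 38
f 37 38 31
f 38 29 39
f 38 39 31
f 39 29 40
f 39 40 31
f 40 29 41
f 40 41 31
f 41 29 30
f 41 30 31
f 43 42 45
f 43 45 44
f 45 42 46
f 45 46 44
f 46 42 47
f 46 47 44
f 47 42 48
f 47 48 44
f 48 42 49
f 48 49 44
f 49 42 50
f 49 50 44
f 50 42 51
f 50 51 44
f 51 42 43
f 51 43 44



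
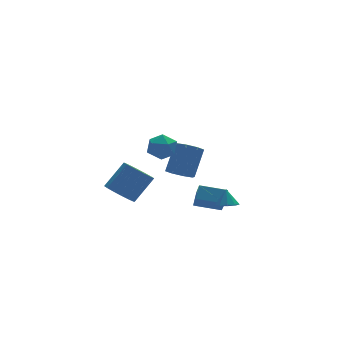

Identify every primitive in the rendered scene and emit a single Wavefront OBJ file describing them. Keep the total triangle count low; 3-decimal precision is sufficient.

v 0.74 -4.054 -1.067
v 1.192 -3.567 -1.317
v 0.86 -3.646 -0.053
v 0.738 -3.396 -1.332
v 0.285 -3.533 -1.224
v 0.045 -3.914 -1.042
v 0.13 -4.36 -0.872
v 0.501 -4.664 -0.793
v 0.984 -4.682 -0.843
v 1.353 -4.407 -0.997
v 1.435 -3.966 -1.184
v 0.091 -1.147 -2.031
v 0.563 -0.542 -1.329
v 0.474 0.111 -3.374
v 0.946 0.717 -2.673
v 1.574 -1.937 -2.347
v 2.046 -1.331 -1.646
v 1.957 -0.678 -3.691
v 2.429 -0.073 -2.989
v -2.659 -1.835 3.049
v -1.881 -2.41 3.062
v -3.339 -2.73 4.138
v -2.561 -3.305 4.151
v -2.502 -2.404 4.498
v -2.082 -1.851 3.825
v -3.138 -3.289 3.375
v -2.718 -2.736 2.702
v -2.178 -3.309 3.263
v -1.784 -2.762 3.957
v -3.436 -2.378 3.243
v -3.042 -1.831 3.937
v 0.618 2.455 -1.96
v 1.425 2.416 -2.421
v 2.428 3.306 -0.741
v 1.622 3.345 -0.28
v 1.075 3.026 -2.535
v 2.079 3.916 -0.855
v 0.458 3.301 -2.312
v 1.461 4.191 -0.632
v -0.066 3.08 -1.883
v 0.938 3.97 -0.203
v -0.188 2.494 -1.499
v 0.815 3.384 0.181
v 0.161 1.884 -1.385
v 1.165 2.774 0.295
v 0.779 1.609 -1.608
v 1.782 2.499 0.072
v 1.302 1.83 -2.037
v 2.306 2.72 -0.357
v -2.797 3.661 -3.556
v -2.243 2.765 -3.87
v -0.849 3.082 -2.319
v -1.403 3.979 -2.004
v -2.011 3.193 -4.166
v -0.617 3.51 -2.615
v -1.99 3.746 -4.298
v -0.596 4.064 -2.747
v -2.185 4.277 -4.232
v -0.791 4.594 -2.68
v -2.544 4.642 -3.984
v -1.15 4.96 -2.432
v -2.971 4.745 -3.621
v -1.577 5.063 -2.07
v -3.351 4.558 -3.241
v -1.957 4.875 -1.69
v -3.583 4.13 -2.945
v -2.189 4.447 -1.394
v -3.604 3.576 -2.813
v -2.21 3.894 -1.262
v -3.409 3.046 -2.88
v -2.015 3.363 -1.328
v -3.05 2.68 -3.128
v -1.656 2.998 -1.576
v -2.623 2.577 -3.49
v -1.229 2.895 -1.939
f 2 1 4
f 2 4 3
f 4 1 5
f 4 5 3
f 5 1 6
f 5 6 3
f 6 1 7
f 6 7 3
f 7 1 8
f 7 8 3
f 8 1 9
f 8 9 3
f 9 1 10
f 9 10 3
f 10 1 11
f 10 11 3
f 11 1 2
f 11 2 3
f 13 15 12
f 16 13 12
f 12 15 14
f 14 16 12
f 13 19 15
f 17 13 16
f 17 19 13
f 15 19 14
f 18 16 14
f 14 19 18
f 18 17 16
f 19 17 18
f 20 31 25
f 20 25 21
f 20 21 27
f 20 27 30
f 20 30 31
f 21 25 29
f 25 31 24
f 31 30 22
f 30 27 26
f 27 21 28
f 23 29 24
f 23 24 22
f 23 22 26
f 23 26 28
f 23 28 29
f 24 29 25
f 22 24 31
f 26 22 30
f 28 26 27
f 29 28 21
f 33 32 36
f 33 36 34
f 34 36 37
f 34 37 35
f 36 32 38
f 36 38 37
f 37 38 39
f 37 39 35
f 38 32 40
f 38 40 39
f 39 40 41
f 39 41 35
f 40 32 42
f 40 42 41
f 41 42 43
f 41 43 35
f 42 32 44
f 42 44 43
f 43 44 45
f 43 45 35
f 44 32 46
f 44 46 45
f 45 46 47
f 45 47 35
f 46 32 48
f 46 48 47
f 47 48 49
f 47 49 35
f 48 32 33
f 48 33 49
f 49 33 34
f 49 34 35
f 51 50 54
f 51 54 52
f 52 54 55
f 52 55 53
f 54 50 56
f 54 56 55
f 55 56 57
f 55 57 53
f 56 50 58
f 56 58 57
f 57 58 59
f 57 59 53
f 58 50 60
f 58 60 59
f 59 60 61
f 59 61 53
f 60 50 62
f 60 62 61
f 61 62 63
f 61 63 53
f 62 50 64
f 62 64 63
f 63 64 65
f 63 65 53
f 64 50 66
f 64 66 65
f 65 66 67
f 65 67 53
f 66 50 68
f 66 68 67
f 67 68 69
f 67 69 53
f 68 50 70
f 68 70 69
f 69 70 71
f 69 71 53
f 70 50 72
f 70 72 71
f 71 72 73
f 71 73 53
f 72 50 74
f 72 74 73
f 73 74 75
f 73 75 53
f 74 50 51
f 74 51 75
f 75 51 52
f 75 52 53



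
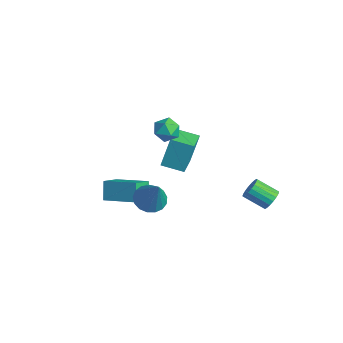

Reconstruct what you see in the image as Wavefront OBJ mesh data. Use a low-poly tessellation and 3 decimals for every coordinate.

v -0.839 0.373 1.832
v -0.125 0.044 1.535
v -1.195 -0.844 2.325
v -0.481 -1.173 2.028
v -0.458 -0.629 2.669
v -0.238 0.123 2.364
v -1.082 -0.923 1.496
v -0.862 -0.171 1.191
v -0.274 -0.757 1.327
v 0.111 -0.576 2.052
v -1.431 -0.224 1.808
v -1.046 -0.043 2.533
v 4.331 3.171 -1.745
v 4.846 2.952 -1.36
v 3.964 2.129 -0.649
v 3.449 2.349 -1.035
v 4.745 3.192 -1.206
v 3.863 2.37 -0.496
v 4.562 3.429 -1.16
v 3.68 2.606 -0.449
v 4.334 3.614 -1.229
v 3.451 2.792 -0.519
v 4.104 3.712 -1.401
v 3.222 2.889 -0.691
v 3.92 3.703 -1.641
v 3.038 2.88 -0.93
v 3.817 3.588 -1.901
v 2.935 2.766 -1.191
v 3.816 3.391 -2.131
v 2.934 2.568 -1.42
v 3.917 3.15 -2.284
v 3.035 2.328 -1.574
v 4.1 2.914 -2.331
v 3.218 2.091 -1.62
v 4.329 2.728 -2.261
v 3.446 1.906 -1.551
v 4.558 2.631 -2.089
v 3.676 1.808 -1.379
v 4.742 2.64 -1.85
v 3.86 1.817 -1.139
v 4.845 2.754 -1.589
v 3.963 1.932 -0.879
v 2.925 -3.345 0.046
v 3.459 -2.669 -0.245
v 4.035 -3.435 1.874
v 3.135 -2.464 -0.038
v 2.762 -2.461 0.188
v 2.427 -2.661 0.382
v 2.206 -3.018 0.499
v 2.15 -3.45 0.512
v 2.271 -3.857 0.419
v 2.542 -4.148 0.24
v 2.9 -4.255 0.017
v 3.265 -4.153 -0.199
v 3.551 -3.867 -0.359
v 3.694 -3.461 -0.426
v 3.66 -3.028 -0.385
v -2.811 0.777 -2.129
v -2.938 1.452 -0.325
v -1.901 1.742 -2.426
v -2.028 2.418 -0.623
v -1.412 -0.378 -1.597
v -1.539 0.298 0.206
v -0.502 0.588 -1.895
v -0.629 1.263 -0.091
v 0.714 -4.182 -1.243
v 1.169 -5.168 -0.644
v 0.128 -3.85 -0.249
v 0.583 -4.836 0.349
v 2.297 -3.104 -0.669
v 2.752 -4.09 -0.071
v 1.711 -2.772 0.324
v 2.166 -3.758 0.923
f 1 12 6
f 1 6 2
f 1 2 8
f 1 8 11
f 1 11 12
f 2 6 10
f 6 12 5
f 12 11 3
f 11 8 7
f 8 2 9
f 4 10 5
f 4 5 3
f 4 3 7
f 4 7 9
f 4 9 10
f 5 10 6
f 3 5 12
f 7 3 11
f 9 7 8
f 10 9 2
f 14 13 17
f 14 17 15
f 15 17 18
f 15 18 16
f 17 13 19
f 17 19 18
f 18 19 20
f 18 20 16
f 19 13 21
f 19 21 20
f 20 21 22
f 20 22 16
f 21 13 23
f 21 23 22
f 22 23 24
f 22 24 16
f 23 13 25
f 23 25 24
f 24 25 26
f 24 26 16
f 25 13 27
f 25 27 26
f 26 27 28
f 26 28 16
f 27 13 29
f 27 29 28
f 28 29 30
f 28 30 16
f 29 13 31
f 29 31 30
f 30 31 32
f 30 32 16
f 31 13 33
f 31 33 32
f 32 33 34
f 32 34 16
f 33 13 35
f 33 35 34
f 34 35 36
f 34 36 16
f 35 13 37
f 35 37 36
f 36 37 38
f 36 38 16
f 37 13 39
f 37 39 38
f 38 39 40
f 38 40 16
f 39 13 41
f 39 41 40
f 40 41 42
f 40 42 16
f 41 13 14
f 41 14 42
f 42 14 15
f 42 15 16
f 44 43 46
f 44 46 45
f 46 43 47
f 46 47 45
f 47 43 48
f 47 48 45
f 48 43 49
f 48 49 45
f 49 43 50
f 49 50 45
f 50 43 51
f 50 51 45
f 51 43 52
f 51 52 45
f 52 43 53
f 52 53 45
f 53 43 54
f 53 54 45
f 54 43 55
f 54 55 45
f 55 43 56
f 55 56 45
f 56 43 57
f 56 57 45
f 57 43 44
f 57 44 45
f 59 61 58
f 62 59 58
f 58 61 60
f 60 62 58
f 59 65 61
f 63 59 62
f 63 65 59
f 61 65 60
f 64 62 60
f 60 65 64
f 64 63 62
f 65 63 64
f 67 69 66
f 70 67 66
f 66 69 68
f 68 70 66
f 67 73 69
f 71 67 70
f 71 73 67
f 69 73 68
f 72 70 68
f 68 73 72
f 72 71 70
f 73 71 72



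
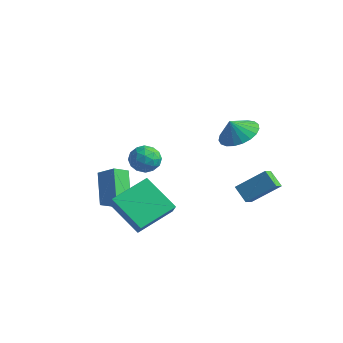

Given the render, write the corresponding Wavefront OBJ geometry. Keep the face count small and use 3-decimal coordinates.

v -2.644 -2.695 -0.493
v -1.701 -2.536 0.144
v -2.459 -1.852 -0.978
v -1.515 -1.693 -0.341
v -1.565 -3.707 -1.839
v -0.621 -3.548 -1.202
v -1.379 -2.864 -2.324
v -0.436 -2.705 -1.687
v 2.973 1.281 2.773
v 4.006 1.331 3.117
v 2.687 0.899 3.687
v 3.846 1.738 3.237
v 3.536 2.066 3.277
v 3.128 2.258 3.23
v 2.693 2.281 3.104
v 2.307 2.131 2.92
v 2.036 1.834 2.712
v 1.926 1.441 2.513
v 1.998 1.021 2.36
v 2.238 0.645 2.279
v 2.605 0.379 2.282
v 3.036 0.269 2.371
v 3.456 0.334 2.529
v 3.792 0.563 2.73
v 3.986 0.915 2.938
v -0.008 -4.71 -0.532
v 0.519 -5.081 0.22
v 0.429 -2.726 0.142
v 0.956 -3.097 0.893
v 1.784 -4.683 -1.773
v 2.311 -5.054 -1.022
v 2.221 -2.699 -1.1
v 2.748 -3.07 -0.348
v -1.919 -0.622 -0.133
v -1.152 -0.342 -0.442
v -1.248 -1.338 0.882
v -0.481 -1.058 0.573
v -1.029 -0.497 0.956
v -1.443 -0.054 0.328
v -0.957 -1.626 0.112
v -1.371 -1.183 -0.516
v -0.558 -0.963 -0.291
v -0.602 -0.265 0.231
v -1.798 -1.415 0.209
v -1.842 -0.717 0.731
v -1.594 -0.419 -0.377
v -0.806 -1.261 0.817
v -1.127 -0.931 1.042
v -0.677 -0.766 0.86
v -1.765 -0.25 0.076
v -1.315 -0.085 -0.105
v -1.242 -0.176 0.716
v -1.085 -1.595 0.545
v -0.635 -1.43 0.364
v -1.723 -0.914 -0.42
v -1.273 -0.749 -0.602
v -1.158 -1.504 -0.276
v -0.794 -0.619 -0.47
v -0.4 -1.04 0.127
v -0.679 -1.374 -0.144
v -0.923 -1.114 -0.513
v -0.82 -0.209 -0.163
v -0.426 -0.63 0.434
v -0.748 -0.3 0.659
v -0.991 -0.04 0.29
v -0.471 -0.574 -0.074
v -1.974 -1.05 0.006
v -1.58 -1.471 0.603
v -1.409 -1.64 0.15
v -1.652 -1.38 -0.219
v -2 -0.64 0.313
v -1.606 -1.061 0.91
v -1.477 -0.566 0.953
v -1.721 -0.306 0.584
v -1.929 -1.106 0.514
v 3.388 1.843 -2.255
v 3.558 1.167 -1.842
v 2.558 2.023 -1.621
v 2.728 1.347 -1.208
v 4.472 2.813 -1.112
v 4.642 2.137 -0.699
v 3.642 2.993 -0.478
v 3.812 2.317 -0.065
f 2 4 1
f 5 2 1
f 1 4 3
f 3 5 1
f 2 8 4
f 6 2 5
f 6 8 2
f 4 8 3
f 7 5 3
f 3 8 7
f 7 6 5
f 8 6 7
f 10 9 12
f 10 12 11
f 12 9 13
f 12 13 11
f 13 9 14
f 13 14 11
f 14 9 15
f 14 15 11
f 15 9 16
f 15 16 11
f 16 9 17
f 16 17 11
f 17 9 18
f 17 18 11
f 18 9 19
f 18 19 11
f 19 9 20
f 19 20 11
f 20 9 21
f 20 21 11
f 21 9 22
f 21 22 11
f 22 9 23
f 22 23 11
f 23 9 24
f 23 24 11
f 24 9 25
f 24 25 11
f 25 9 10
f 25 10 11
f 27 29 26
f 30 27 26
f 26 29 28
f 28 30 26
f 27 33 29
f 31 27 30
f 31 33 27
f 29 33 28
f 32 30 28
f 28 33 32
f 32 31 30
f 33 31 32
f 34 71 50
f 71 45 74
f 50 74 39
f 71 74 50
f 34 50 46
f 50 39 51
f 46 51 35
f 50 51 46
f 34 46 55
f 46 35 56
f 55 56 41
f 46 56 55
f 34 55 67
f 55 41 70
f 67 70 44
f 55 70 67
f 34 67 71
f 67 44 75
f 71 75 45
f 67 75 71
f 35 51 62
f 51 39 65
f 62 65 43
f 51 65 62
f 39 74 52
f 74 45 73
f 52 73 38
f 74 73 52
f 45 75 72
f 75 44 68
f 72 68 36
f 75 68 72
f 44 70 69
f 70 41 57
f 69 57 40
f 70 57 69
f 41 56 61
f 56 35 58
f 61 58 42
f 56 58 61
f 37 63 49
f 63 43 64
f 49 64 38
f 63 64 49
f 37 49 47
f 49 38 48
f 47 48 36
f 49 48 47
f 37 47 54
f 47 36 53
f 54 53 40
f 47 53 54
f 37 54 59
f 54 40 60
f 59 60 42
f 54 60 59
f 37 59 63
f 59 42 66
f 63 66 43
f 59 66 63
f 38 64 52
f 64 43 65
f 52 65 39
f 64 65 52
f 36 48 72
f 48 38 73
f 72 73 45
f 48 73 72
f 40 53 69
f 53 36 68
f 69 68 44
f 53 68 69
f 42 60 61
f 60 40 57
f 61 57 41
f 60 57 61
f 43 66 62
f 66 42 58
f 62 58 35
f 66 58 62
f 77 79 76
f 80 77 76
f 76 79 78
f 78 80 76
f 77 83 79
f 81 77 80
f 81 83 77
f 79 83 78
f 82 80 78
f 78 83 82
f 82 81 80
f 83 81 82



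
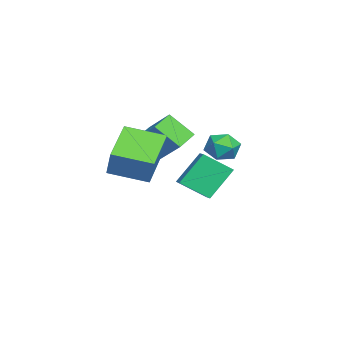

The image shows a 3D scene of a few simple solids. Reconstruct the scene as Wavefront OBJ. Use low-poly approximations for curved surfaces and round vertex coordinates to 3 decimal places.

v -2.002 -0.921 -0.089
v -1.028 0.103 1.073
v -1.856 0.212 -1.209
v -0.882 1.235 -0.047
v -0.958 -1.455 -0.493
v 0.016 -0.432 0.669
v -0.812 -0.323 -1.613
v 0.162 0.701 -0.451
v 0.953 -1.836 -0.124
v 1.718 -1.547 1.251
v 1.048 0.019 -0.567
v 1.814 0.309 0.808
v 2.846 -2.169 -1.108
v 3.612 -1.879 0.267
v 2.942 -0.313 -1.551
v 3.707 -0.024 -0.176
v -2.613 3.185 -1.18
v -2.196 2.919 -1.949
v -2.644 1.781 -0.711
v -2.227 1.515 -1.48
v -1.771 2.011 -0.86
v -1.752 2.878 -1.15
v -3.088 1.822 -1.51
v -3.069 2.689 -1.8
v -2.489 2.076 -2.153
v -1.675 2.193 -1.752
v -3.165 2.507 -0.908
v -2.351 2.624 -0.507
v -3.666 2.61 -3.158
v -3.56 1.226 -2.194
v -2.856 2.847 -2.906
v -2.75 1.463 -1.942
v -2.89 1.597 -4.698
v -2.784 0.213 -3.734
v -2.08 1.834 -4.446
v -1.974 0.45 -3.482
f 2 4 1
f 5 2 1
f 1 4 3
f 3 5 1
f 2 8 4
f 6 2 5
f 6 8 2
f 4 8 3
f 7 5 3
f 3 8 7
f 7 6 5
f 8 6 7
f 10 12 9
f 13 10 9
f 9 12 11
f 11 13 9
f 10 16 12
f 14 10 13
f 14 16 10
f 12 16 11
f 15 13 11
f 11 16 15
f 15 14 13
f 16 14 15
f 17 28 22
f 17 22 18
f 17 18 24
f 17 24 27
f 17 27 28
f 18 22 26
f 22 28 21
f 28 27 19
f 27 24 23
f 24 18 25
f 20 26 21
f 20 21 19
f 20 19 23
f 20 23 25
f 20 25 26
f 21 26 22
f 19 21 28
f 23 19 27
f 25 23 24
f 26 25 18
f 30 32 29
f 33 30 29
f 29 32 31
f 31 33 29
f 30 36 32
f 34 30 33
f 34 36 30
f 32 36 31
f 35 33 31
f 31 36 35
f 35 34 33
f 36 34 35



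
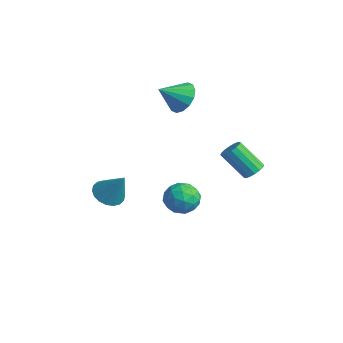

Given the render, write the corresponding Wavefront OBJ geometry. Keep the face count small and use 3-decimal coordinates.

v -2.622 -2.614 -3.759
v -1.919 -3.175 -4.065
v -1.598 -2.226 -2.121
v -1.813 -2.797 -4.222
v -1.867 -2.382 -4.286
v -2.071 -2.014 -4.246
v -2.384 -1.765 -4.11
v -2.744 -1.683 -3.904
v -3.08 -1.787 -3.669
v -3.325 -2.054 -3.452
v -3.431 -2.432 -3.295
v -3.377 -2.847 -3.231
v -3.174 -3.215 -3.271
v -2.861 -3.464 -3.407
v -2.501 -3.545 -3.614
v -2.165 -3.442 -3.848
v 2.955 -1.185 -1.473
v 3.868 -1.535 -1.722
v 2.912 -2.205 -0.198
v 3.825 -2.555 -0.447
v 3.723 -1.613 -0.097
v 3.75 -0.983 -0.885
v 3.03 -2.757 -1.035
v 3.057 -2.127 -1.823
v 3.915 -2.507 -1.451
v 4.343 -1.8 -0.872
v 2.437 -1.94 -1.048
v 2.865 -1.233 -0.469
v 3.415 -1.271 -1.71
v 3.365 -2.469 -0.21
v 3.305 -1.916 -0.005
v 3.842 -2.121 -0.151
v 3.346 -0.946 -1.218
v 3.883 -1.152 -1.364
v 3.798 -1.198 -0.409
v 2.897 -2.588 -0.556
v 3.434 -2.794 -0.702
v 2.938 -1.619 -1.769
v 3.475 -1.824 -1.915
v 2.982 -2.542 -1.511
v 3.98 -2.048 -1.697
v 3.954 -2.647 -0.947
v 3.487 -2.765 -1.292
v 3.502 -2.395 -1.756
v 4.232 -1.632 -1.356
v 4.206 -2.231 -0.606
v 4.146 -1.678 -0.401
v 4.162 -1.308 -0.864
v 4.259 -2.203 -1.197
v 2.574 -1.509 -1.314
v 2.548 -2.108 -0.564
v 2.618 -2.432 -1.056
v 2.634 -2.062 -1.519
v 2.826 -1.093 -0.973
v 2.8 -1.692 -0.223
v 3.278 -1.345 -0.164
v 3.293 -0.975 -0.628
v 2.521 -1.537 -0.723
v 4.479 1.681 0.387
v 5.001 1.669 0.756
v 4.004 0.906 2.142
v 3.481 0.919 1.773
v 4.861 1.963 0.817
v 3.863 1.2 2.203
v 4.618 2.181 0.762
v 3.62 1.418 2.148
v 4.337 2.266 0.607
v 3.34 1.503 1.993
v 4.095 2.194 0.393
v 3.098 1.431 1.779
v 3.956 1.984 0.177
v 2.958 1.222 1.563
v 3.956 1.694 0.018
v 2.959 0.931 1.404
v 4.097 1.4 -0.043
v 3.099 0.637 1.343
v 4.34 1.182 0.012
v 3.342 0.419 1.398
v 4.62 1.097 0.167
v 3.623 0.334 1.553
v 4.862 1.169 0.381
v 3.865 0.406 1.767
v 5.002 1.378 0.597
v 4.004 0.616 1.983
v -2.49 1.847 2.191
v -2.074 1.239 1.429
v -2.73 0.533 3.109
v -1.649 1.382 1.745
v -1.449 1.65 2.181
v -1.528 1.97 2.619
v -1.866 2.258 2.943
v -2.37 2.435 3.065
v -2.907 2.455 2.953
v -3.332 2.312 2.637
v -3.532 2.044 2.202
v -3.452 1.723 1.764
v -3.115 1.436 1.44
v -2.611 1.259 1.318
f 2 1 4
f 2 4 3
f 4 1 5
f 4 5 3
f 5 1 6
f 5 6 3
f 6 1 7
f 6 7 3
f 7 1 8
f 7 8 3
f 8 1 9
f 8 9 3
f 9 1 10
f 9 10 3
f 10 1 11
f 10 11 3
f 11 1 12
f 11 12 3
f 12 1 13
f 12 13 3
f 13 1 14
f 13 14 3
f 14 1 15
f 14 15 3
f 15 1 16
f 15 16 3
f 16 1 2
f 16 2 3
f 17 54 33
f 54 28 57
f 33 57 22
f 54 57 33
f 17 33 29
f 33 22 34
f 29 34 18
f 33 34 29
f 17 29 38
f 29 18 39
f 38 39 24
f 29 39 38
f 17 38 50
f 38 24 53
f 50 53 27
f 38 53 50
f 17 50 54
f 50 27 58
f 54 58 28
f 50 58 54
f 18 34 45
f 34 22 48
f 45 48 26
f 34 48 45
f 22 57 35
f 57 28 56
f 35 56 21
f 57 56 35
f 28 58 55
f 58 27 51
f 55 51 19
f 58 51 55
f 27 53 52
f 53 24 40
f 52 40 23
f 53 40 52
f 24 39 44
f 39 18 41
f 44 41 25
f 39 41 44
f 20 46 32
f 46 26 47
f 32 47 21
f 46 47 32
f 20 32 30
f 32 21 31
f 30 31 19
f 32 31 30
f 20 30 37
f 30 19 36
f 37 36 23
f 30 36 37
f 20 37 42
f 37 23 43
f 42 43 25
f 37 43 42
f 20 42 46
f 42 25 49
f 46 49 26
f 42 49 46
f 21 47 35
f 47 26 48
f 35 48 22
f 47 48 35
f 19 31 55
f 31 21 56
f 55 56 28
f 31 56 55
f 23 36 52
f 36 19 51
f 52 51 27
f 36 51 52
f 25 43 44
f 43 23 40
f 44 40 24
f 43 40 44
f 26 49 45
f 49 25 41
f 45 41 18
f 49 41 45
f 60 59 63
f 60 63 61
f 61 63 64
f 61 64 62
f 63 59 65
f 63 65 64
f 64 65 66
f 64 66 62
f 65 59 67
f 65 67 66
f 66 67 68
f 66 68 62
f 67 59 69
f 67 69 68
f 68 69 70
f 68 70 62
f 69 59 71
f 69 71 70
f 70 71 72
f 70 72 62
f 71 59 73
f 71 73 72
f 72 73 74
f 72 74 62
f 73 59 75
f 73 75 74
f 74 75 76
f 74 76 62
f 75 59 77
f 75 77 76
f 76 77 78
f 76 78 62
f 77 59 79
f 77 79 78
f 78 79 80
f 78 80 62
f 79 59 81
f 79 81 80
f 80 81 82
f 80 82 62
f 81 59 83
f 81 83 82
f 82 83 84
f 82 84 62
f 83 59 60
f 83 60 84
f 84 60 61
f 84 61 62
f 86 85 88
f 86 88 87
f 88 85 89
f 88 89 87
f 89 85 90
f 89 90 87
f 90 85 91
f 90 91 87
f 91 85 92
f 91 92 87
f 92 85 93
f 92 93 87
f 93 85 94
f 93 94 87
f 94 85 95
f 94 95 87
f 95 85 96
f 95 96 87
f 96 85 97
f 96 97 87
f 97 85 98
f 97 98 87
f 98 85 86
f 98 86 87



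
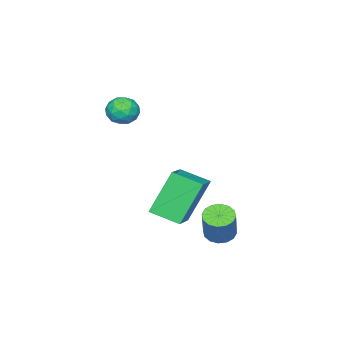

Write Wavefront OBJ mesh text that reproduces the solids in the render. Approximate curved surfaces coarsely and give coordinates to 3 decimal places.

v -2.27 2.909 -2.665
v -1.668 2.878 -2.909
v -1.128 3.219 -1.618
v -1.73 3.251 -1.375
v -1.764 3.198 -2.953
v -1.224 3.539 -1.663
v -1.995 3.44 -2.921
v -1.455 3.781 -1.63
v -2.3 3.54 -2.82
v -1.76 3.881 -1.529
v -2.597 3.471 -2.677
v -2.057 3.812 -1.387
v -2.806 3.252 -2.532
v -2.266 3.593 -1.241
v -2.872 2.941 -2.422
v -2.332 3.282 -1.131
v -2.776 2.621 -2.377
v -2.236 2.962 -1.087
v -2.545 2.379 -2.41
v -2.005 2.72 -1.119
v -2.24 2.279 -2.511
v -1.7 2.62 -1.22
v -1.943 2.348 -2.653
v -1.403 2.689 -1.363
v -1.734 2.567 -2.799
v -1.194 2.908 -1.508
v -3.853 1.268 -1.116
v -3.467 0.048 -0.686
v -2.472 1.937 -0.46
v -2.085 0.717 -0.029
v -2.815 0.943 -2.971
v -2.428 -0.277 -2.54
v -1.433 1.612 -2.314
v -1.047 0.392 -1.884
v -2.676 -1.326 2.395
v -1.959 -1.341 2.501
v -2.701 -2.499 2.399
v -1.984 -2.514 2.505
v -2.423 -2.279 3.032
v -2.408 -1.554 3.03
v -2.252 -2.286 1.87
v -2.237 -1.561 1.868
v -1.697 -1.934 2.176
v -1.802 -1.93 2.894
v -2.858 -1.91 2.006
v -2.963 -1.906 2.724
v -2.315 -1.23 2.448
v -2.345 -2.61 2.452
v -2.603 -2.472 2.762
v -2.181 -2.48 2.824
v -2.579 -1.355 2.759
v -2.157 -1.364 2.821
v -2.43 -1.916 3.133
v -2.503 -2.476 2.079
v -2.081 -2.485 2.141
v -2.479 -1.36 2.076
v -2.057 -1.368 2.138
v -2.23 -1.924 1.767
v -1.739 -1.588 2.319
v -1.754 -2.278 2.321
v -1.912 -2.144 1.949
v -1.903 -1.717 1.947
v -1.801 -1.585 2.741
v -1.816 -2.275 2.743
v -2.074 -2.137 3.053
v -2.065 -1.711 3.052
v -1.647 -1.934 2.55
v -2.844 -1.565 2.157
v -2.859 -2.255 2.159
v -2.595 -2.129 1.848
v -2.586 -1.703 1.847
v -2.906 -1.562 2.579
v -2.921 -2.252 2.581
v -2.757 -2.123 2.953
v -2.748 -1.696 2.951
v -3.013 -1.906 2.35
f 2 1 5
f 2 5 3
f 3 5 6
f 3 6 4
f 5 1 7
f 5 7 6
f 6 7 8
f 6 8 4
f 7 1 9
f 7 9 8
f 8 9 10
f 8 10 4
f 9 1 11
f 9 11 10
f 10 11 12
f 10 12 4
f 11 1 13
f 11 13 12
f 12 13 14
f 12 14 4
f 13 1 15
f 13 15 14
f 14 15 16
f 14 16 4
f 15 1 17
f 15 17 16
f 16 17 18
f 16 18 4
f 17 1 19
f 17 19 18
f 18 19 20
f 18 20 4
f 19 1 21
f 19 21 20
f 20 21 22
f 20 22 4
f 21 1 23
f 21 23 22
f 22 23 24
f 22 24 4
f 23 1 25
f 23 25 24
f 24 25 26
f 24 26 4
f 25 1 2
f 25 2 26
f 26 2 3
f 26 3 4
f 28 30 27
f 31 28 27
f 27 30 29
f 29 31 27
f 28 34 30
f 32 28 31
f 32 34 28
f 30 34 29
f 33 31 29
f 29 34 33
f 33 32 31
f 34 32 33
f 35 72 51
f 72 46 75
f 51 75 40
f 72 75 51
f 35 51 47
f 51 40 52
f 47 52 36
f 51 52 47
f 35 47 56
f 47 36 57
f 56 57 42
f 47 57 56
f 35 56 68
f 56 42 71
f 68 71 45
f 56 71 68
f 35 68 72
f 68 45 76
f 72 76 46
f 68 76 72
f 36 52 63
f 52 40 66
f 63 66 44
f 52 66 63
f 40 75 53
f 75 46 74
f 53 74 39
f 75 74 53
f 46 76 73
f 76 45 69
f 73 69 37
f 76 69 73
f 45 71 70
f 71 42 58
f 70 58 41
f 71 58 70
f 42 57 62
f 57 36 59
f 62 59 43
f 57 59 62
f 38 64 50
f 64 44 65
f 50 65 39
f 64 65 50
f 38 50 48
f 50 39 49
f 48 49 37
f 50 49 48
f 38 48 55
f 48 37 54
f 55 54 41
f 48 54 55
f 38 55 60
f 55 41 61
f 60 61 43
f 55 61 60
f 38 60 64
f 60 43 67
f 64 67 44
f 60 67 64
f 39 65 53
f 65 44 66
f 53 66 40
f 65 66 53
f 37 49 73
f 49 39 74
f 73 74 46
f 49 74 73
f 41 54 70
f 54 37 69
f 70 69 45
f 54 69 70
f 43 61 62
f 61 41 58
f 62 58 42
f 61 58 62
f 44 67 63
f 67 43 59
f 63 59 36
f 67 59 63



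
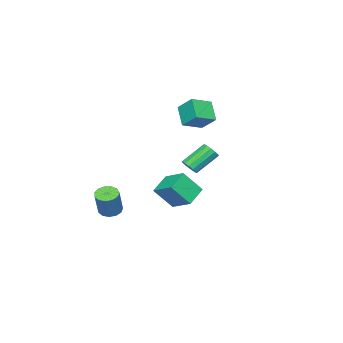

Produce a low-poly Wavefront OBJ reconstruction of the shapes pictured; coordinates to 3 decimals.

v 0.836 0.637 0.849
v 1.272 0.936 1.153
v 0.02 1.602 2.295
v -0.416 1.303 1.991
v 1.162 1.15 0.908
v -0.09 1.815 2.049
v 0.948 1.201 0.644
v -0.304 1.866 1.785
v 0.698 1.073 0.445
v -0.554 1.738 1.586
v 0.493 0.806 0.374
v -0.759 1.472 1.516
v 0.396 0.487 0.455
v -0.856 1.152 1.596
v 0.439 0.215 0.66
v -0.813 0.88 1.802
v 0.608 0.077 0.926
v -0.644 0.742 2.067
v 0.85 0.117 1.167
v -0.402 0.782 2.309
v 1.087 0.323 1.308
v -0.165 0.988 2.449
v 1.244 0.628 1.303
v -0.008 1.293 2.444
v -3.027 -2.443 -3.311
v -2.241 -3.304 -1.901
v -2.713 -0.91 -2.55
v -1.927 -1.771 -1.14
v -1.673 -2.369 -4.02
v -0.887 -3.23 -2.61
v -1.359 -0.836 -3.259
v -0.573 -1.697 -1.849
v 3.385 -3.151 -2.627
v 3.946 -3.587 -2.794
v 4.676 -3.265 -1.181
v 4.115 -2.829 -1.013
v 4.052 -3.209 -2.917
v 4.783 -2.888 -1.304
v 3.946 -2.813 -2.948
v 4.677 -2.491 -1.335
v 3.662 -2.524 -2.877
v 4.393 -2.202 -1.264
v 3.29 -2.434 -2.727
v 4.021 -2.112 -1.114
v 2.948 -2.572 -2.544
v 3.679 -2.25 -0.931
v 2.745 -2.893 -2.388
v 3.475 -2.571 -0.775
v 2.744 -3.296 -2.308
v 3.475 -2.975 -0.694
v 2.947 -3.654 -2.328
v 3.678 -3.332 -0.715
v 3.289 -3.851 -2.444
v 4.02 -3.529 -0.831
v 3.661 -3.826 -2.617
v 4.392 -3.505 -1.004
v -5.037 -2.947 2.914
v -4.962 -1.863 3.843
v -4.283 -2.074 1.834
v -4.208 -0.99 2.764
v -3.712 -3.47 3.416
v -3.637 -2.386 4.346
v -2.958 -2.597 2.337
v -2.883 -1.513 3.266
f 2 1 5
f 2 5 3
f 3 5 6
f 3 6 4
f 5 1 7
f 5 7 6
f 6 7 8
f 6 8 4
f 7 1 9
f 7 9 8
f 8 9 10
f 8 10 4
f 9 1 11
f 9 11 10
f 10 11 12
f 10 12 4
f 11 1 13
f 11 13 12
f 12 13 14
f 12 14 4
f 13 1 15
f 13 15 14
f 14 15 16
f 14 16 4
f 15 1 17
f 15 17 16
f 16 17 18
f 16 18 4
f 17 1 19
f 17 19 18
f 18 19 20
f 18 20 4
f 19 1 21
f 19 21 20
f 20 21 22
f 20 22 4
f 21 1 23
f 21 23 22
f 22 23 24
f 22 24 4
f 23 1 2
f 23 2 24
f 24 2 3
f 24 3 4
f 26 28 25
f 29 26 25
f 25 28 27
f 27 29 25
f 26 32 28
f 30 26 29
f 30 32 26
f 28 32 27
f 31 29 27
f 27 32 31
f 31 30 29
f 32 30 31
f 34 33 37
f 34 37 35
f 35 37 38
f 35 38 36
f 37 33 39
f 37 39 38
f 38 39 40
f 38 40 36
f 39 33 41
f 39 41 40
f 40 41 42
f 40 42 36
f 41 33 43
f 41 43 42
f 42 43 44
f 42 44 36
f 43 33 45
f 43 45 44
f 44 45 46
f 44 46 36
f 45 33 47
f 45 47 46
f 46 47 48
f 46 48 36
f 47 33 49
f 47 49 48
f 48 49 50
f 48 50 36
f 49 33 51
f 49 51 50
f 50 51 52
f 50 52 36
f 51 33 53
f 51 53 52
f 52 53 54
f 52 54 36
f 53 33 55
f 53 55 54
f 54 55 56
f 54 56 36
f 55 33 34
f 55 34 56
f 56 34 35
f 56 35 36
f 58 60 57
f 61 58 57
f 57 60 59
f 59 61 57
f 58 64 60
f 62 58 61
f 62 64 58
f 60 64 59
f 63 61 59
f 59 64 63
f 63 62 61
f 64 62 63



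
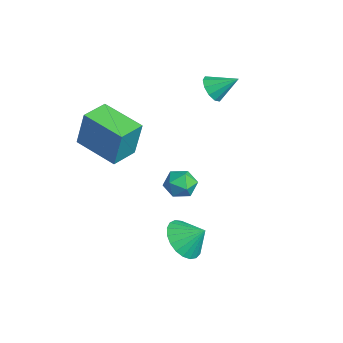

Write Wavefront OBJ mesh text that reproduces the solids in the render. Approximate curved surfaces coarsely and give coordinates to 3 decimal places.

v -3.202 1.528 3.668
v -2.663 1.176 3.76
v -2.738 2.412 4.332
v -2.612 1.398 3.429
v -2.786 1.669 3.189
v -3.119 1.886 3.132
v -3.484 1.967 3.28
v -3.741 1.879 3.576
v -3.792 1.657 3.907
v -3.618 1.386 4.146
v -3.285 1.169 4.203
v -2.92 1.089 4.056
v -2.742 -0.191 -0.787
v -2.471 0.274 -0.3
v -1.669 -0.634 -0.96
v -1.398 -0.169 -0.473
v -1.832 -0.709 -0.257
v -2.495 -0.435 -0.15
v -1.645 0.075 -1.11
v -2.308 0.349 -1.003
v -1.794 0.439 -0.5
v -1.909 -0.046 0.027
v -2.231 -0.314 -1.287
v -2.346 -0.799 -0.76
v 1.077 -1.185 -1.198
v 1.796 -1.772 -1.13
v 1.543 -0.535 -0.502
v 1.907 -1.541 -1.42
v 1.875 -1.249 -1.671
v 1.705 -0.946 -1.841
v 1.427 -0.684 -1.899
v 1.088 -0.509 -1.837
v 0.747 -0.45 -1.663
v 0.464 -0.519 -1.41
v 0.286 -0.703 -1.119
v 0.245 -0.97 -0.843
v 0.348 -1.274 -0.627
v 0.578 -1.563 -0.511
v 0.893 -1.787 -0.513
v 1.241 -1.906 -0.634
v 1.56 -1.901 -0.852
v -4.067 -2.818 1.749
v -3.78 -2.59 3.42
v -2.484 -1.865 1.348
v -2.198 -1.638 3.018
v -3.442 -3.842 1.782
v -3.156 -3.615 3.452
v -1.86 -2.89 1.38
v -1.573 -2.662 3.051
f 2 1 4
f 2 4 3
f 4 1 5
f 4 5 3
f 5 1 6
f 5 6 3
f 6 1 7
f 6 7 3
f 7 1 8
f 7 8 3
f 8 1 9
f 8 9 3
f 9 1 10
f 9 10 3
f 10 1 11
f 10 11 3
f 11 1 12
f 11 12 3
f 12 1 2
f 12 2 3
f 13 24 18
f 13 18 14
f 13 14 20
f 13 20 23
f 13 23 24
f 14 18 22
f 18 24 17
f 24 23 15
f 23 20 19
f 20 14 21
f 16 22 17
f 16 17 15
f 16 15 19
f 16 19 21
f 16 21 22
f 17 22 18
f 15 17 24
f 19 15 23
f 21 19 20
f 22 21 14
f 26 25 28
f 26 28 27
f 28 25 29
f 28 29 27
f 29 25 30
f 29 30 27
f 30 25 31
f 30 31 27
f 31 25 32
f 31 32 27
f 32 25 33
f 32 33 27
f 33 25 34
f 33 34 27
f 34 25 35
f 34 35 27
f 35 25 36
f 35 36 27
f 36 25 37
f 36 37 27
f 37 25 38
f 37 38 27
f 38 25 39
f 38 39 27
f 39 25 40
f 39 40 27
f 40 25 41
f 40 41 27
f 41 25 26
f 41 26 27
f 43 45 42
f 46 43 42
f 42 45 44
f 44 46 42
f 43 49 45
f 47 43 46
f 47 49 43
f 45 49 44
f 48 46 44
f 44 49 48
f 48 47 46
f 49 47 48

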